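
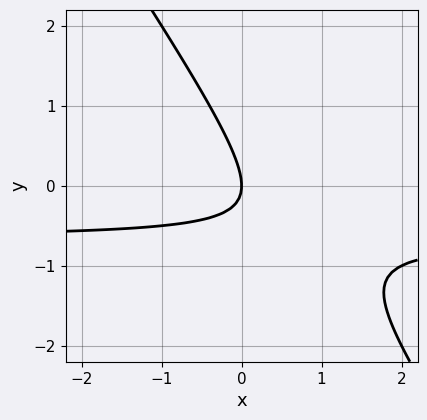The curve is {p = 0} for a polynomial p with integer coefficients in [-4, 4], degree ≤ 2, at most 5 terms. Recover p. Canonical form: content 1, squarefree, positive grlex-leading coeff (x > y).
Degree: the shape is more complex than any degree-1 curve, so deg p = 2.
Against the integer gridlines: one y-axis crossing is at y = 0; it crosses the x-axis at the gridline x = 0.
Putting this together gives p.

3*x*y + 2*y^2 + 2*x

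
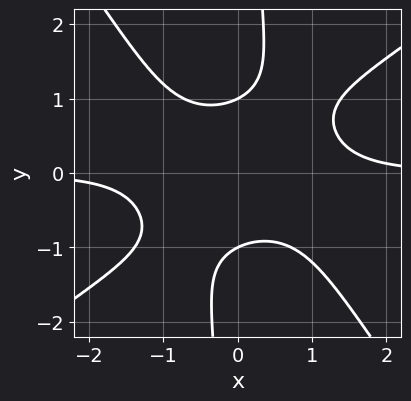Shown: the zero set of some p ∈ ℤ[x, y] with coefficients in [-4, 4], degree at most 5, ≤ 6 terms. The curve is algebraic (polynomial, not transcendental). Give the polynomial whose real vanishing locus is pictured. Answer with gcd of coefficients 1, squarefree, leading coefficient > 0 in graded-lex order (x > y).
1. Degree: no degree-3 curve has this shape, so deg p = 4.
2. Observable constraints: the y-axis gridline crossings are at y ∈ {-1, 1}; the curve avoids every integer x-axis point in the box.
3. Fitting integer coefficients to these (and the overall shape) gives p.

3*x^3*y - 2*x^2*y^2 - 3*x*y^3 + 3*y^2 - 3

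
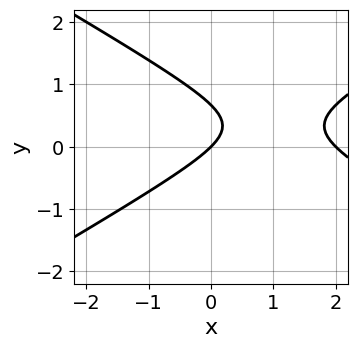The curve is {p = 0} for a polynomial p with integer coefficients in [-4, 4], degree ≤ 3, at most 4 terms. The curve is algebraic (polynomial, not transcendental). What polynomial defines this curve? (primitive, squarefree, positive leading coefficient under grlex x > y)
x^2 - 3*y^2 - 2*x + 2*y

1. deg p = 2. A generic line meets the curve in up to 2 points.
2. From the visible intercepts: it meets the y-axis at y = 0 (among the integer gridlines); the x-axis gridline crossings are at x ∈ {0, 2}.
3. Solving for integer coefficients yields p as stated.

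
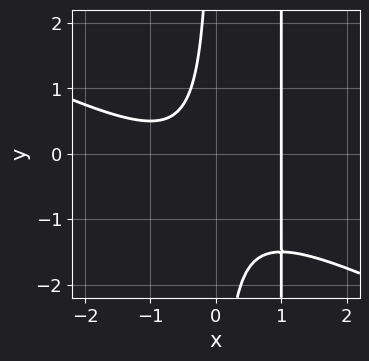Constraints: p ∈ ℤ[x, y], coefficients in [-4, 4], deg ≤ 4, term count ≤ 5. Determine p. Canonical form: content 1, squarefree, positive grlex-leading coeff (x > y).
First, the degree is 3 — a generic line meets the curve in up to 3 points.
Then, observable constraints: the curve avoids every integer y-axis point in the box; it crosses the x-axis at the gridline x = 1.
Finally, fitting integer coefficients to these (and the overall shape) gives p.

x^3 + 2*x^2*y - 2*x*y - 1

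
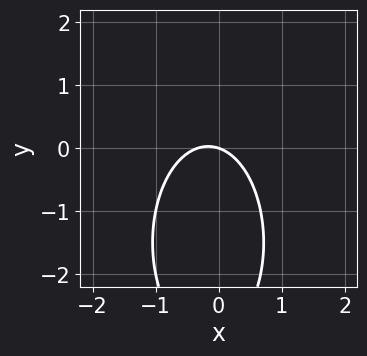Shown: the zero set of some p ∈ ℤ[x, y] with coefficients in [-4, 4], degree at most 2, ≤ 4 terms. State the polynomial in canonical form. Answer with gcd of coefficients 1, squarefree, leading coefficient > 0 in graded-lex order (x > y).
The degree is 2 — no degree-1 curve has this shape.
Reading off the gridlines: it meets the y-axis at y = 0 (among the integer gridlines); it crosses the x-axis at the gridline x = 0.
Solving for integer coefficients yields p as stated.

3*x^2 + y^2 + x + 3*y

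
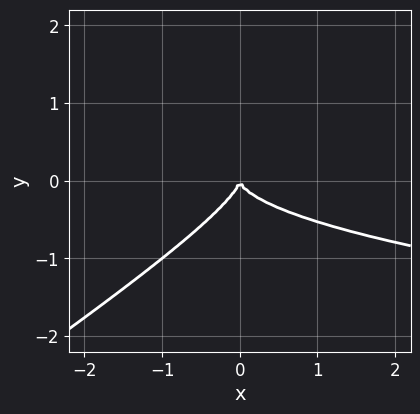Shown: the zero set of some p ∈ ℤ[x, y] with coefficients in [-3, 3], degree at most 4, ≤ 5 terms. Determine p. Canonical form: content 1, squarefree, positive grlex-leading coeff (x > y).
2*x*y^2 - 3*y^3 - x^2

(a) Degree: a generic line meets the curve in up to 3 points, so deg p = 3.
(b) Reading off the gridlines: it crosses the x-axis at the gridline x = 0; it crosses the y-axis at the gridline y = 0.
(c) The integer polynomial consistent with all of this is the stated p.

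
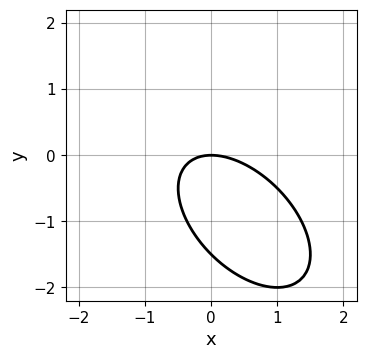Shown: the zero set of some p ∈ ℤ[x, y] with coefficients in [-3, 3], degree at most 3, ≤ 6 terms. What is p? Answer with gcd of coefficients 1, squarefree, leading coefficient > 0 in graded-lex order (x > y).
2*x^2 + 2*x*y + 2*y^2 + 3*y

The degree is 2 — a generic line meets the curve in up to 2 points.
Against the integer gridlines: one x-axis crossing is at x = 0; one y-axis crossing is at y = 0.
Assembling these constraints gives the stated polynomial.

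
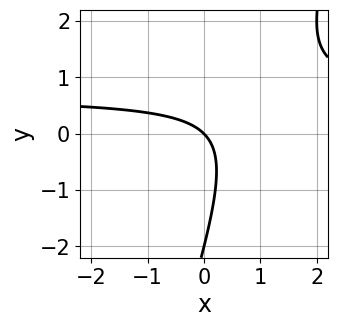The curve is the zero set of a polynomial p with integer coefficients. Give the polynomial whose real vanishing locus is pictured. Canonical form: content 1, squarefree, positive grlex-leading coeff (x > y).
3*x*y - y^2 - 2*x - 2*y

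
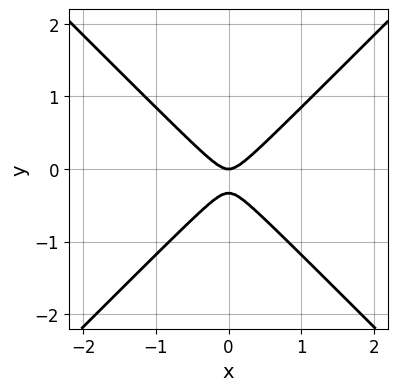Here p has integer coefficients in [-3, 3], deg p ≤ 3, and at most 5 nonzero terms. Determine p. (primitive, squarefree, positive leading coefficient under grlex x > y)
The degree is 2 — a generic line meets the curve in up to 2 points.
Symmetries: it's symmetric under x → −x, forcing even powers of x.
Checking where it meets the axes: one y-axis crossing is at y = 0; it crosses the x-axis at the gridline x = 0.
Fitting integer coefficients to these (and the overall shape) gives p.

3*x^2 - 3*y^2 - y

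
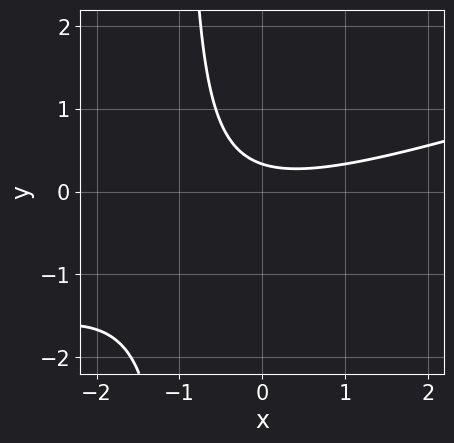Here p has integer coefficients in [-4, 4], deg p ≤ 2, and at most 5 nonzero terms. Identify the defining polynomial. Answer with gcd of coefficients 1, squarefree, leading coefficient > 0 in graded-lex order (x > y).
x^2 - 3*x*y - 3*y + 1

1. The degree is 2 — no degree-1 curve has this shape.
2. Against the integer gridlines: the curve avoids every integer x-axis point in the box.
3. These observations pin down the coefficients.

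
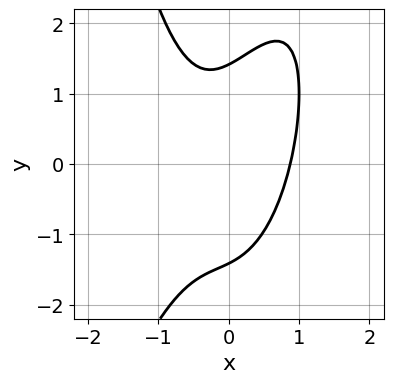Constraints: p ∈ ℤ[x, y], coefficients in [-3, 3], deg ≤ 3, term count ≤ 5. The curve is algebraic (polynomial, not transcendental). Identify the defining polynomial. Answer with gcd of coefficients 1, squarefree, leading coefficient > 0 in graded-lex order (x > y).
1. The degree is 3 — no degree-2 curve has this shape.
2. The integer polynomial consistent with all of this is the stated p.

3*x^3 - x^2*y - x*y + y^2 - 2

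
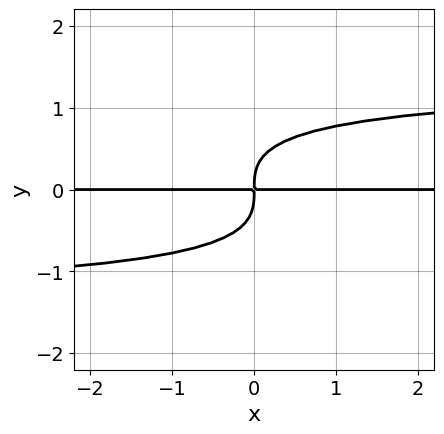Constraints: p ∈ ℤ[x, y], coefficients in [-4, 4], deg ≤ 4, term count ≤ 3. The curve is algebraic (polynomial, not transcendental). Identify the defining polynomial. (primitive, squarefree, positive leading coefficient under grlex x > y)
x*y^3 + 3*y^4 - 2*x*y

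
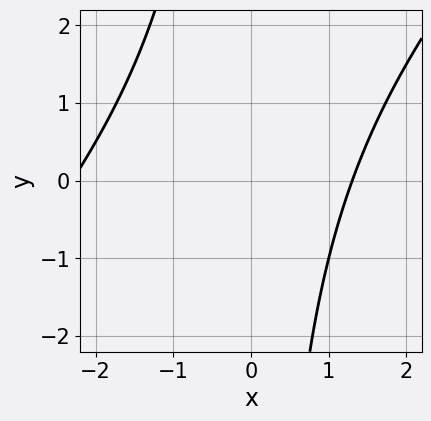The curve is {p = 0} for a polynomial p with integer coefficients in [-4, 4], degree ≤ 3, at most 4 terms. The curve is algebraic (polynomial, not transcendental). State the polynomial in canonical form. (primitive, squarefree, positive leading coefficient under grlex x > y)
x^2 - x*y + x - 3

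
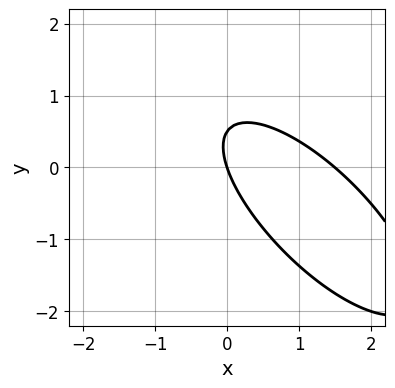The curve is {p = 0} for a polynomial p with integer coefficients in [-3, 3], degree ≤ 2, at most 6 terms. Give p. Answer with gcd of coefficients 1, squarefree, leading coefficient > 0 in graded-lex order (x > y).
2*x^2 + 3*x*y + 2*y^2 - 3*x - y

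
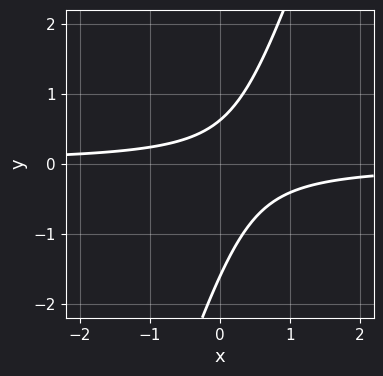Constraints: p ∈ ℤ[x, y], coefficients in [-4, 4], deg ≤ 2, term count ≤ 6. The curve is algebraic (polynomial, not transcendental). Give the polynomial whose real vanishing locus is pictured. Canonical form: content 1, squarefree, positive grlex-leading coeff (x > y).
deg p = 2. A generic line meets the curve in up to 2 points.
Observable constraints: the curve avoids every integer x-axis point in the box.
Solving for integer coefficients yields p as stated.

3*x*y - y^2 - y + 1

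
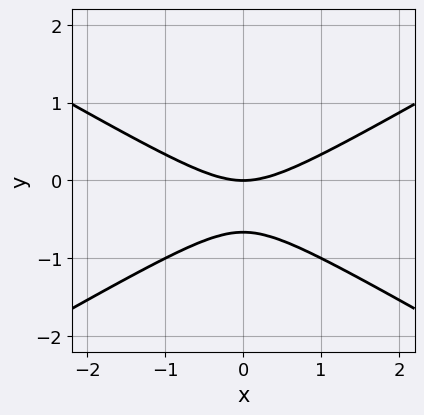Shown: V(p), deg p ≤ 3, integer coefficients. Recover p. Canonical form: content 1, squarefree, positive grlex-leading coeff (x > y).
First, degree: the shape is more complex than any degree-1 curve, so deg p = 2.
Then, symmetries: mirror symmetry x ↦ −x ⇒ only even powers of x.
Then, from the axis intercepts and sections: it meets the x-axis at x = 0 (among the integer gridlines); it crosses the y-axis at the gridline y = 0.
Finally, the integer polynomial consistent with all of this is the stated p.

x^2 - 3*y^2 - 2*y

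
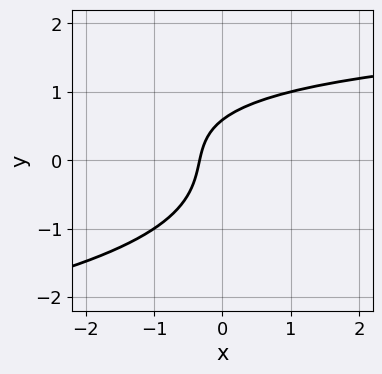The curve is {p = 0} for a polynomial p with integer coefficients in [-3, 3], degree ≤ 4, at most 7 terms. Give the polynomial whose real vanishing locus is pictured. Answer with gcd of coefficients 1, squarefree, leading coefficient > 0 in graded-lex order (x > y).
2*y^3 + x*y - 3*x + y - 1

(a) Degree: the shape is more complex than any degree-2 curve, so deg p = 3.
(b) Solving for integer coefficients yields p as stated.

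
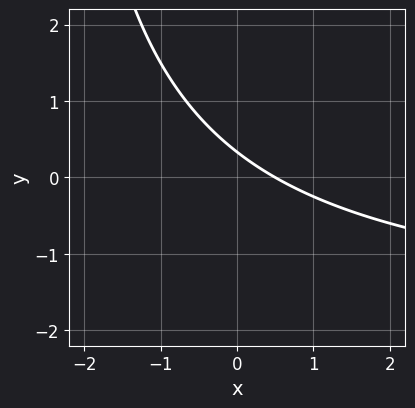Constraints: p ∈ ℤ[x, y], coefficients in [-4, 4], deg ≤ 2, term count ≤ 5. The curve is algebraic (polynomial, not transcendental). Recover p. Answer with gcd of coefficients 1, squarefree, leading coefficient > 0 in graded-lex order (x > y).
(a) deg p = 2.
(b) Solving for integer coefficients yields p as stated.

x*y + 2*x + 3*y - 1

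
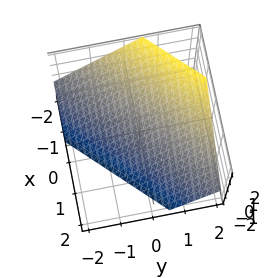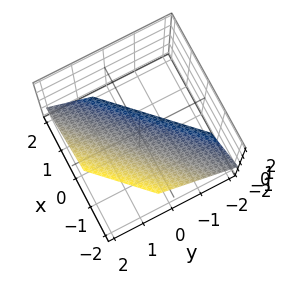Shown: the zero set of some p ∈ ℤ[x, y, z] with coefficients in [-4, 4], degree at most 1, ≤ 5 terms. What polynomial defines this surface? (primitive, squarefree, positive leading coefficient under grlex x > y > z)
3*x - 3*y + 3*z + 2

(a) deg p = 1. The surface is flat (a plane).
(b) Matching integer coefficients to the picture gives p.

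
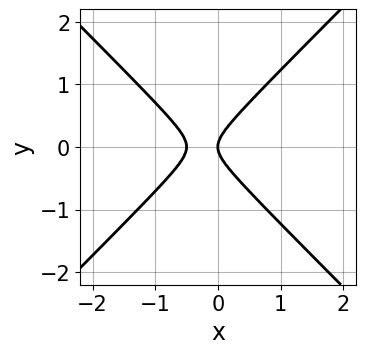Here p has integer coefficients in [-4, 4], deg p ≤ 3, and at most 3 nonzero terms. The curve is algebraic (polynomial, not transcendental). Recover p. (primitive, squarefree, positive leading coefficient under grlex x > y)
(a) deg p = 2. A generic line meets the curve in up to 2 points.
(b) Symmetries: mirror symmetry y ↦ −y ⇒ only even powers of y.
(c) Against the integer gridlines: it crosses the y-axis at the gridline y = 0; it meets the x-axis at x = 0 (among the integer gridlines).
(d) Matching integer coefficients to the picture gives p.

2*x^2 - 2*y^2 + x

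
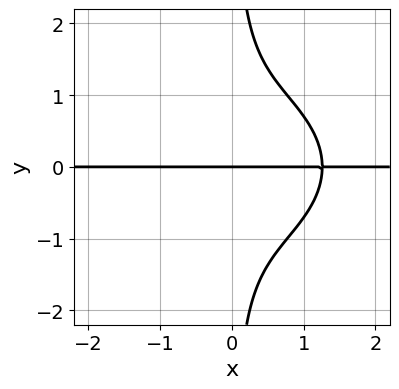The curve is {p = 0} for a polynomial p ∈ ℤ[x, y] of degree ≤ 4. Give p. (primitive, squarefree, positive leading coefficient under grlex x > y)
(a) deg p = 4.
(b) Checking where it meets the axes: every point of the x-axis in the box is on the curve; it crosses the y-axis at the gridline y = 0.
(c) Putting this together gives p.

x^3*y + 2*x*y^3 - 2*y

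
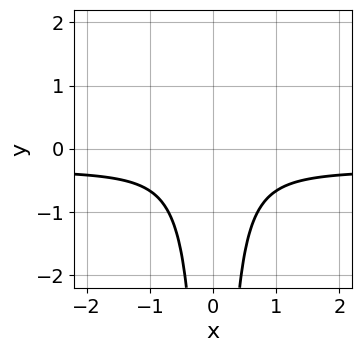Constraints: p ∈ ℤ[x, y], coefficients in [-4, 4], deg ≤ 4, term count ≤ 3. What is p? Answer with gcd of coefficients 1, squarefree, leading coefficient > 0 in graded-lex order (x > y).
First, the degree is 3 — the shape is more complex than any degree-2 curve.
Next, symmetries: it's symmetric under x → −x, forcing even powers of x.
Next, from the axis intercepts and sections: it misses every integer gridline on the y-axis; no x-intercept at any integer in the box.
Finally, together with the visible shape, these determine p as stated.

3*x^2*y + x^2 + 1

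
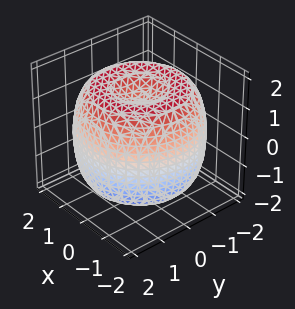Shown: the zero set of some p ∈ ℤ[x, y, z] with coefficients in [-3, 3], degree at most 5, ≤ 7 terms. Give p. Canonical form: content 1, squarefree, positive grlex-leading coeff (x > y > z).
First, deg p = 4. The shape is more complex than any degree-3 surface.
Then, symmetry: every cross-section ⟂ z is a circle, so x, y appear only via x² + y².
Then, reading off the gridlines: a circular section at z = -1 has radius between 1 and 2.
Finally, together with the visible shape, these determine p as stated.

x^4 + 2*x^2*y^2 + y^4 - 3*x^2 - 3*y^2 + 2*z^2 - 3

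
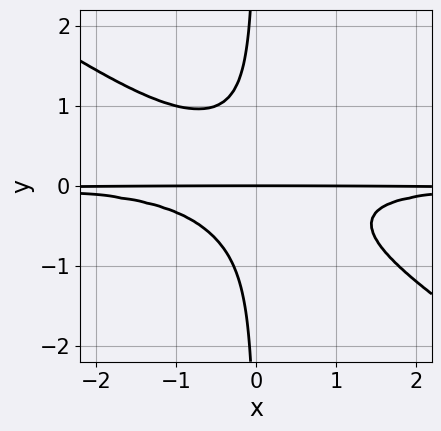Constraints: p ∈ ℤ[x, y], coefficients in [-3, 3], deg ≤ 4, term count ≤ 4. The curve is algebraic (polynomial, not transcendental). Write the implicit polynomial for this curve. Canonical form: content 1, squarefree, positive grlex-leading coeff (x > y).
1. deg p = 4. The shape is more complex than any degree-3 curve.
2. From the axis intercepts and sections: it meets the y-axis at y = 0 (among the integer gridlines); the visible x-axis segment lies entirely on the curve.
3. Matching integer coefficients to the picture gives p.

2*x^2*y^2 + 3*x*y^3 + y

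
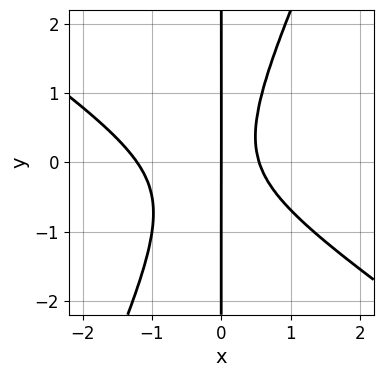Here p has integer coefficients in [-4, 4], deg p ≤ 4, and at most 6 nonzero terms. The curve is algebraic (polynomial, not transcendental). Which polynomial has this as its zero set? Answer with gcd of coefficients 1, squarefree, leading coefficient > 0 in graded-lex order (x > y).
First, degree: the shape is more complex than any degree-2 curve, so deg p = 3.
Next, reading off the gridlines: every point of the y-axis in the box is on the curve; it meets the x-axis at x = 0 (among the integer gridlines).
Finally, the integer polynomial consistent with all of this is the stated p.

3*x^3 + 3*x^2*y - 2*x*y^2 + 2*x^2 - 2*x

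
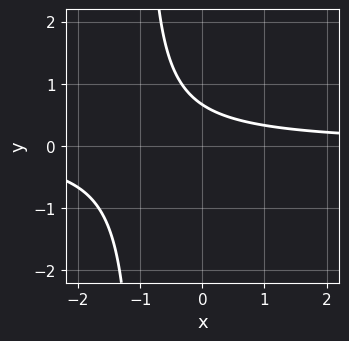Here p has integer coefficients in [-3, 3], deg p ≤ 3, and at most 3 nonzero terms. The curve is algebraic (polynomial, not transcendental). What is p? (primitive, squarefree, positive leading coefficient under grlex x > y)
Degree: no degree-1 curve has this shape, so deg p = 2.
From the axis intercepts and sections: the curve avoids every integer x-axis point in the box.
The integer polynomial consistent with all of this is the stated p.

3*x*y + 3*y - 2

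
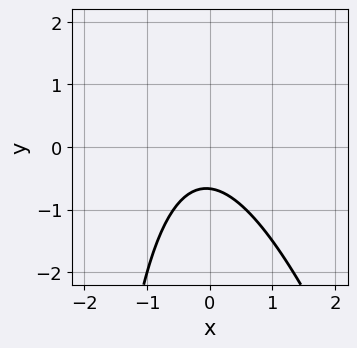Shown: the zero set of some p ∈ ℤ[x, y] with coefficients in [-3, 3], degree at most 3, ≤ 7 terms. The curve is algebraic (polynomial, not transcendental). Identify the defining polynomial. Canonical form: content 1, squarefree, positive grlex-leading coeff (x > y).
1. The degree is 2 — no degree-1 curve has this shape.
2. Observable constraints: the curve avoids every integer x-axis point in the box.
3. These observations pin down the coefficients.

3*x^2 + x*y + x + 3*y + 2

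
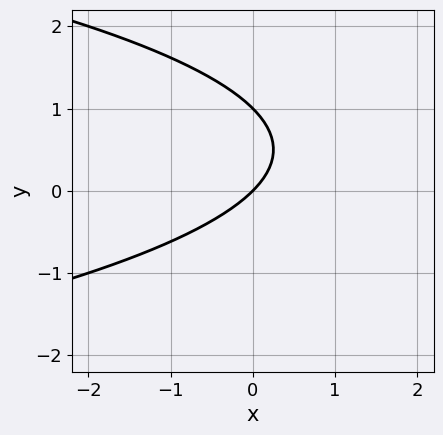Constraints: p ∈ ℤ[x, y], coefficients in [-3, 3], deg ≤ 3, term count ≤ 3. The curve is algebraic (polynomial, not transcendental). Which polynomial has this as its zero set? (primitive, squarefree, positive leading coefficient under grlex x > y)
deg p = 2.
Against the integer gridlines: among the integer gridlines, it crosses the y-axis at y ∈ {0, 1}; it crosses the x-axis at the gridline x = 0.
Together with the visible shape, these determine p as stated.

y^2 + x - y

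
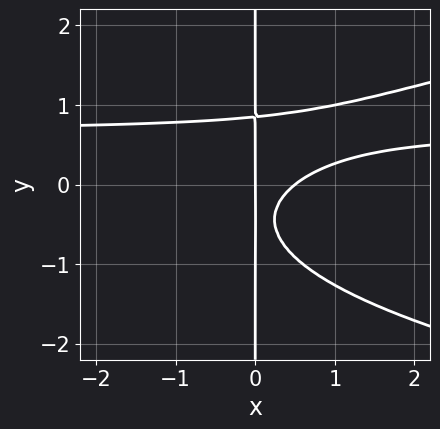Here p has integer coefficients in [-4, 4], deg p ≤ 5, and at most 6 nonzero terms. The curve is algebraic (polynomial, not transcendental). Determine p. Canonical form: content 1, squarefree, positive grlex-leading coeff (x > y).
3*x*y^3 - 3*x^2*y + 2*x^2 - x*y - x

First, the degree is 4 — the shape is more complex than any degree-3 curve.
Then, checking where it meets the axes: the visible y-axis segment lies entirely on the curve; it crosses the x-axis at the gridline x = 0.
Finally, solving for integer coefficients yields p as stated.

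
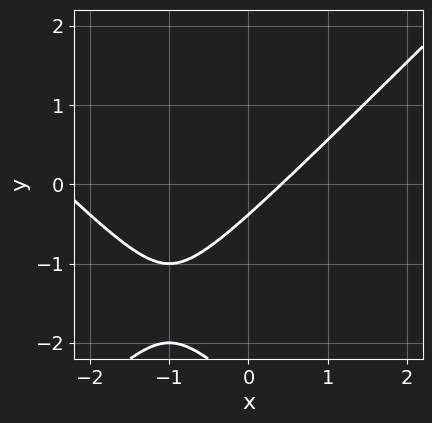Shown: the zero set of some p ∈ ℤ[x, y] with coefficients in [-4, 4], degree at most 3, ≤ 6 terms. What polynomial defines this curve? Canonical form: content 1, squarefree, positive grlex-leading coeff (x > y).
x^2 - y^2 + 2*x - 3*y - 1

1. deg p = 2.
2. The integer polynomial consistent with all of this is the stated p.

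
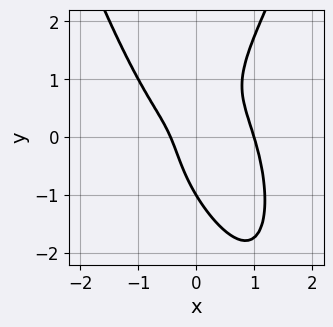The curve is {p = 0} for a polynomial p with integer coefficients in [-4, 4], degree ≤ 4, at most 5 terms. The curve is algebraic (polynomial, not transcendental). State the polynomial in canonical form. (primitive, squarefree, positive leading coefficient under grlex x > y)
First, the degree is 4 — no degree-3 curve has this shape.
Next, against the integer gridlines: it meets the x-axis at x = 1 (among the integer gridlines); it crosses the y-axis at the gridline y = -1.
Finally, together with the visible shape, these determine p as stated.

3*x^4 - y^3 + 3*x*y - 2*x - 1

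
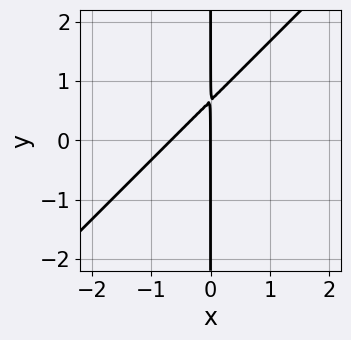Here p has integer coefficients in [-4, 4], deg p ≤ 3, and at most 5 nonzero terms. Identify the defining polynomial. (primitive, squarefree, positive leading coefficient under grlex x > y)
Degree: the shape is more complex than any degree-1 curve, so deg p = 2.
Reading off the gridlines: one x-axis crossing is at x = 0; every point of the y-axis in the box is on the curve.
Solving for integer coefficients yields p as stated.

3*x^2 - 3*x*y + 2*x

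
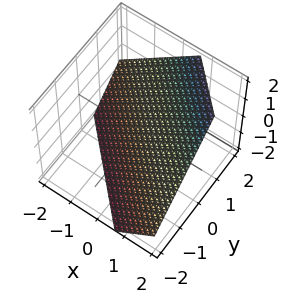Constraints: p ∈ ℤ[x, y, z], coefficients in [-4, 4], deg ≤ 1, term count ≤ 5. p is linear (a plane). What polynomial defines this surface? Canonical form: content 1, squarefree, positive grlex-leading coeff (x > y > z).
First, degree: every cross-section is a straight line — this is a plane, so deg p = 1.
Finally, putting this together gives p.

3*x + 3*y - 3*z - 2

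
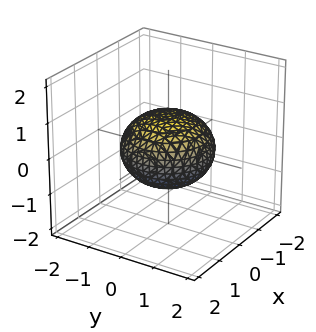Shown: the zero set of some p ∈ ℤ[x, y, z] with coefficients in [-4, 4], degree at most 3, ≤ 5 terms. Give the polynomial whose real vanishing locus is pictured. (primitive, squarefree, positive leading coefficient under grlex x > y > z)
1. Degree: bounded and convex; a quadric, so deg p = 2.
2. Symmetries: the z ↦ −z reflection is a symmetry, so z appears only in even powers; every cross-section ⟂ z is a circle, so x, y appear only via x² + y².
3. Against the integer gridlines: a circular section at z = 0 has radius between 1 and 2; among the integer gridlines, it crosses the z-axis at z ∈ {-1, 1}.
4. These observations pin down the coefficients.

2*x^2 + 2*y^2 + 3*z^2 - 3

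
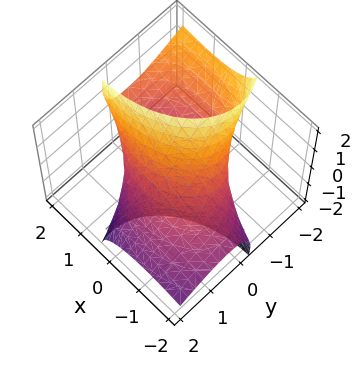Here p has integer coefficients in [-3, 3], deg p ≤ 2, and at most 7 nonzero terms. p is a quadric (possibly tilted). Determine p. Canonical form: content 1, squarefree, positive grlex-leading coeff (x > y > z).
1. Degree: the shape is more complex than any degree-1 surface, so deg p = 2.
2. Reading off the gridlines: the y-axis gridline crossings are at y ∈ {-1, 1}.
3. These observations pin down the coefficients.

x^2 - 2*x*z + 2*y^2 + 3*y*z + z^2 - 2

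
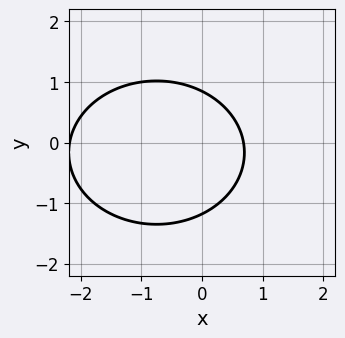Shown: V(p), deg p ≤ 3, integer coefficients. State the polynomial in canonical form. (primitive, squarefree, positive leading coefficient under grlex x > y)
2*x^2 + 3*y^2 + 3*x + y - 3

1. deg p = 2.
2. Putting this together gives p.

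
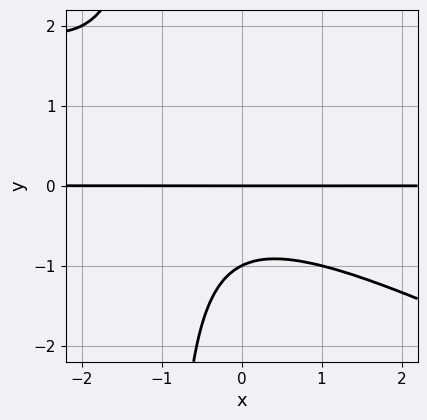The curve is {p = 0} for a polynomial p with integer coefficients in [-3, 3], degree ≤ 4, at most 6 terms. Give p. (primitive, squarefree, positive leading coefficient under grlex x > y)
x^2*y + 2*x*y^2 + x*y + 2*y^2 + 2*y

1. The degree is 3 — a generic line meets the curve in up to 3 points.
2. Against the integer gridlines: every point of the x-axis in the box is on the curve; among the integer gridlines, it crosses the y-axis at y ∈ {-1, 0}.
3. These observations pin down the coefficients.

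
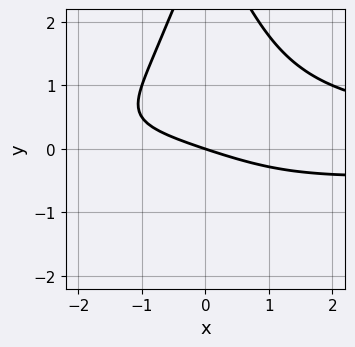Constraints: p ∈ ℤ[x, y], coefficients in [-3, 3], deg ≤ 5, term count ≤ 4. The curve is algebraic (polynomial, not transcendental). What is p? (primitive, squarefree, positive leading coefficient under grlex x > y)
(a) deg p = 4. A generic line meets the curve in up to 4 points.
(b) Observable constraints: one x-axis crossing is at x = 0; it meets the y-axis at y = 0 (among the integer gridlines).
(c) Together with the visible shape, these determine p as stated.

x^2*y^2 + y^2 - x - 3*y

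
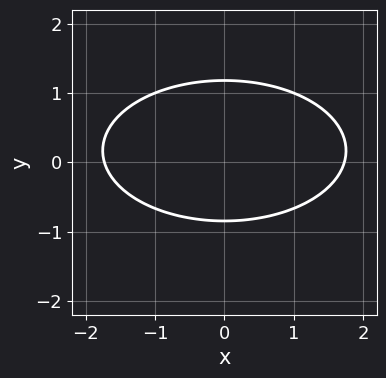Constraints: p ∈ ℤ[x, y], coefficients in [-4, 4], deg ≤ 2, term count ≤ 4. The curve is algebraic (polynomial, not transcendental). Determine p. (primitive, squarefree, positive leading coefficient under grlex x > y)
The degree is 2 — no degree-1 curve has this shape.
Symmetries: mirror symmetry x ↦ −x ⇒ only even powers of x.
Putting this together gives p.

x^2 + 3*y^2 - y - 3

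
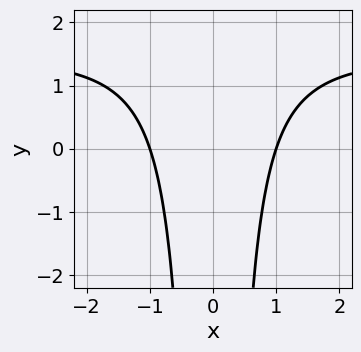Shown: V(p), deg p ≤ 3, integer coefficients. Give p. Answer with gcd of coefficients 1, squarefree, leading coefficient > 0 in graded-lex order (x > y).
(a) Degree: no degree-2 curve has this shape, so deg p = 3.
(b) Symmetries: it's symmetric under x → −x, forcing even powers of x.
(c) Reading off the gridlines: among the integer gridlines, it crosses the x-axis at x ∈ {-1, 1}; no y-intercept at any integer in the box.
(d) These observations pin down the coefficients.

2*x^2*y - 3*x^2 + 3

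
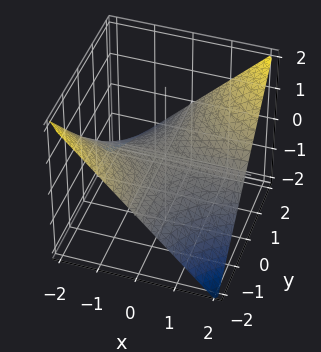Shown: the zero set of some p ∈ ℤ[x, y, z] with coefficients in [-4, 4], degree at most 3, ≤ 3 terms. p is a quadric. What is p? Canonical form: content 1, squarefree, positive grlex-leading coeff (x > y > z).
x*y - 2*z

1. deg p = 2. A saddle surface; a quadric.
2. Reading off the gridlines: it crosses the z-axis at the gridline z = 0; every point of the y-axis in the box is on the surface; the visible x-axis segment lies entirely on the surface.
3. Matching integer coefficients to the picture gives p.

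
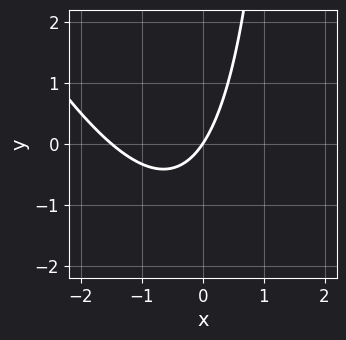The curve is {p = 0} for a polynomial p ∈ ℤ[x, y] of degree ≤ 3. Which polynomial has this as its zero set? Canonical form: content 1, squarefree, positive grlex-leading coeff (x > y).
(a) deg p = 2. A generic line meets the curve in up to 2 points.
(b) From the axis intercepts and sections: it crosses the x-axis at the gridline x = 0; one y-axis crossing is at y = 0.
(c) Putting this together gives p.

2*x^2 + x*y + 3*x - 2*y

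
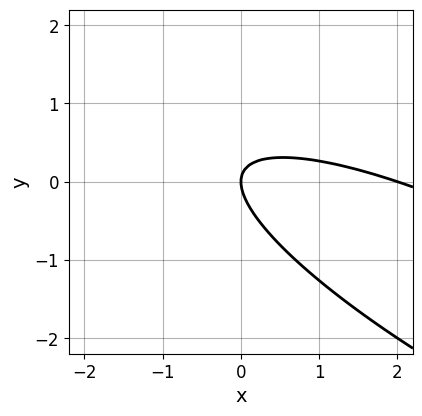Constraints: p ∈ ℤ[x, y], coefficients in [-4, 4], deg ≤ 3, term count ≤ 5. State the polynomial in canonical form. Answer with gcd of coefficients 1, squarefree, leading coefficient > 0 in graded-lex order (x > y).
First, the degree is 2 — no degree-1 curve has this shape.
Next, checking where it meets the axes: among the integer gridlines, it crosses the x-axis at x ∈ {0, 2}; it crosses the y-axis at the gridline y = 0.
Finally, together with the visible shape, these determine p as stated.

x^2 + 3*x*y + 3*y^2 - 2*x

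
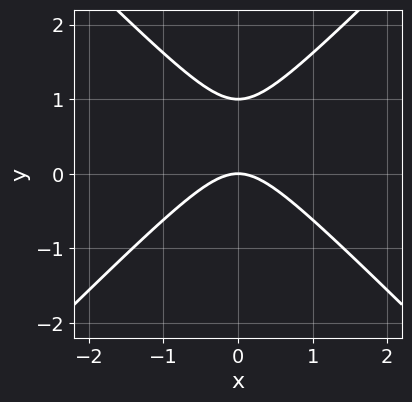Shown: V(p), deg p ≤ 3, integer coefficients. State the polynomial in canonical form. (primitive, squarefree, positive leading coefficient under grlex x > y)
x^2 - y^2 + y

First, deg p = 2. A generic line meets the curve in up to 2 points.
Then, symmetries: it's symmetric under x → −x, forcing even powers of x.
Then, observable constraints: among the integer gridlines, it crosses the y-axis at y ∈ {0, 1}; it meets the x-axis at x = 0 (among the integer gridlines).
Finally, these observations pin down the coefficients.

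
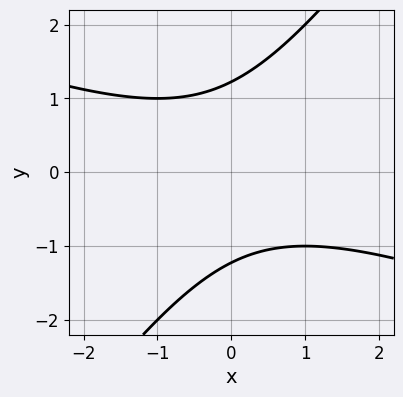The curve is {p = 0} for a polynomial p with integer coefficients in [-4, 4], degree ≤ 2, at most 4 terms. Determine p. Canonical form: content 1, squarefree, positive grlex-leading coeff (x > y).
x^2 + 2*x*y - 2*y^2 + 3

First, degree: no degree-1 curve has this shape, so deg p = 2.
Then, reading off the gridlines: the curve avoids every integer x-axis point in the box.
Finally, assembling these constraints gives the stated polynomial.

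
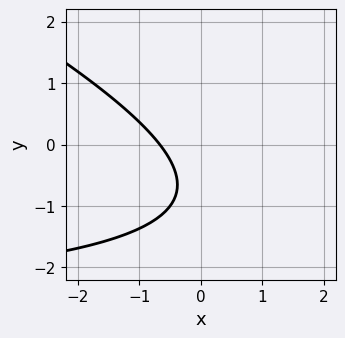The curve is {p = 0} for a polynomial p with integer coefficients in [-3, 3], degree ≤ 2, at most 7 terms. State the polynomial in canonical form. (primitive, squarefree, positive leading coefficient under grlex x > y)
x*y + 2*y^2 + 3*x + 3*y + 2

Degree: a generic line meets the curve in up to 2 points, so deg p = 2.
From the axis intercepts and sections: it misses every integer gridline on the y-axis.
Putting this together gives p.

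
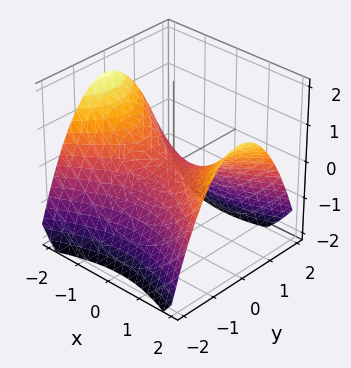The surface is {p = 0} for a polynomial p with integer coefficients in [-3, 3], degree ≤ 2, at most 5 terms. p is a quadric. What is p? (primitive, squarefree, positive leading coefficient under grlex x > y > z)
x^2 - 2*y^2 - 3*z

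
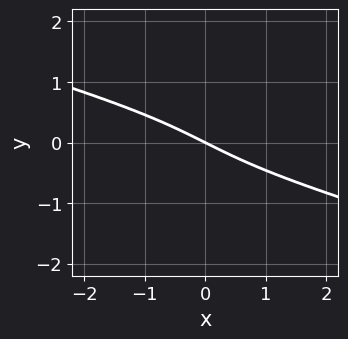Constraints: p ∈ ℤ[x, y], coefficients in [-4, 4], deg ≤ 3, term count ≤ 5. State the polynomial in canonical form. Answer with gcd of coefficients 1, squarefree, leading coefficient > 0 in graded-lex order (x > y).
x*y^2 + 3*y^3 + x + 2*y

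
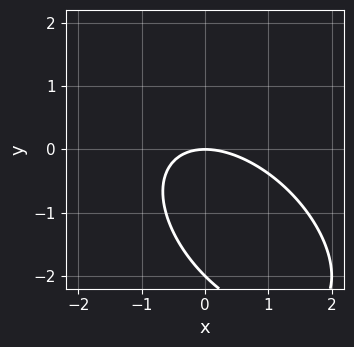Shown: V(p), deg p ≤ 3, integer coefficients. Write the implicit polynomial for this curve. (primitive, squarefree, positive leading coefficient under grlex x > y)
x^2 + x*y + y^2 + 2*y

First, the degree is 2 — no degree-1 curve has this shape.
Next, against the integer gridlines: one x-axis crossing is at x = 0; among the integer gridlines, it crosses the y-axis at y ∈ {-2, 0}.
Finally, these observations pin down the coefficients.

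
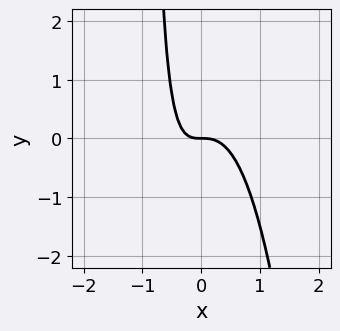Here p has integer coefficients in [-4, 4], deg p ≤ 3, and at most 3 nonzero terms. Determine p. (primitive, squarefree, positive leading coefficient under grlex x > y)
3*x^3 + x*y + y

deg p = 3.
From the visible intercepts: it meets the x-axis at x = 0 (among the integer gridlines); one y-axis crossing is at y = 0.
The integer polynomial consistent with all of this is the stated p.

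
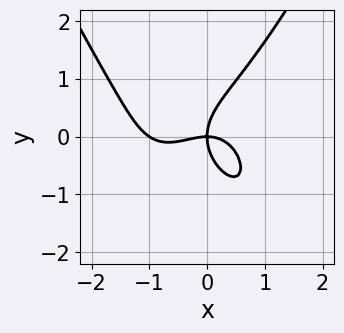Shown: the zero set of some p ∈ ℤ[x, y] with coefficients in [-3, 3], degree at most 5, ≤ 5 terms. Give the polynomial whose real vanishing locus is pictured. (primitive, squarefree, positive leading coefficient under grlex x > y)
2*x^4 + 2*x^3 - 2*y^3 + 3*x*y

(a) Degree: the shape is more complex than any degree-3 curve, so deg p = 4.
(b) Checking where it meets the axes: among the integer gridlines, it crosses the x-axis at x ∈ {-1, 0}; one y-axis crossing is at y = 0.
(c) Assembling these constraints gives the stated polynomial.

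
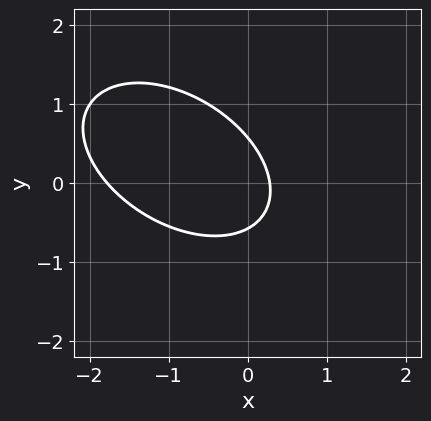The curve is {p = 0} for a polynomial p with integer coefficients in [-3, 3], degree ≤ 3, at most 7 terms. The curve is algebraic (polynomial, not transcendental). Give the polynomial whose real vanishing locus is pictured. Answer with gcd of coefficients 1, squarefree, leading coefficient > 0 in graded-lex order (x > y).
2*x^2 + 2*x*y + 3*y^2 + 3*x - 1

deg p = 2.
The integer polynomial consistent with all of this is the stated p.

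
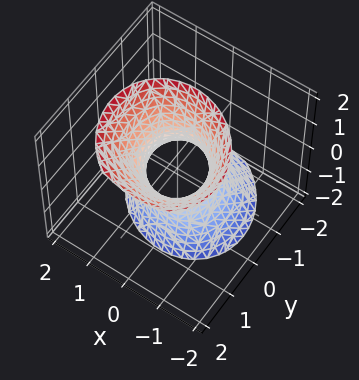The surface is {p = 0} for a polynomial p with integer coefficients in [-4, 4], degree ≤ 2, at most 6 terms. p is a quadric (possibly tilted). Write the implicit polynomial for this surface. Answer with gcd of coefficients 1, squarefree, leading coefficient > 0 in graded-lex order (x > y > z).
(a) deg p = 2. A generic line meets the surface in up to 2 points.
(b) From the axis intercepts and sections: the surface avoids every integer z-axis point in the box.
(c) These observations pin down the coefficients.

3*x^2 + x*y + 3*y^2 - 2*y*z - z^2 - 2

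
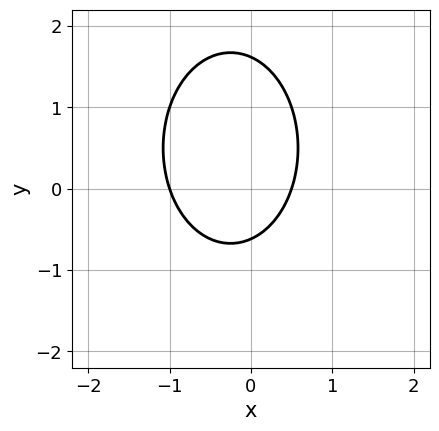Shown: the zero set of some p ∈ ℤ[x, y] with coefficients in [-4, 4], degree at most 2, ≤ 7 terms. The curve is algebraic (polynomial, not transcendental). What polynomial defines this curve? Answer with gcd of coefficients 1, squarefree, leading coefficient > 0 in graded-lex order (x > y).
2*x^2 + y^2 + x - y - 1

(a) The degree is 2 — a generic line meets the curve in up to 2 points.
(b) Against the integer gridlines: it meets the x-axis at x = -1 (among the integer gridlines).
(c) Matching integer coefficients to the picture gives p.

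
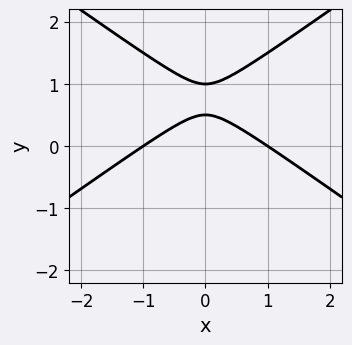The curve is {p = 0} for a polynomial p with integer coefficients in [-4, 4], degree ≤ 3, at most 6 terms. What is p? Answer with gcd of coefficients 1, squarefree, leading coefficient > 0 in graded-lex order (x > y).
First, degree: the shape is more complex than any degree-1 curve, so deg p = 2.
Next, symmetries: it's symmetric under x → −x, forcing even powers of x.
Next, from the visible intercepts: it meets the y-axis at y = 1 (among the integer gridlines); among the integer gridlines, it crosses the x-axis at x ∈ {-1, 1}.
Finally, assembling these constraints gives the stated polynomial.

x^2 - 2*y^2 + 3*y - 1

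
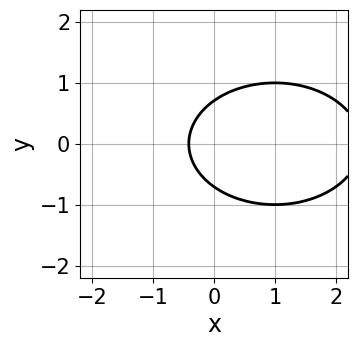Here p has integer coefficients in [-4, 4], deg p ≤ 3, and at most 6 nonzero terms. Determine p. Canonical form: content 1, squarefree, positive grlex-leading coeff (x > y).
x^2 + 2*y^2 - 2*x - 1

1. Degree: no degree-1 curve has this shape, so deg p = 2.
2. Symmetries: mirror symmetry y ↦ −y ⇒ only even powers of y.
3. Putting this together gives p.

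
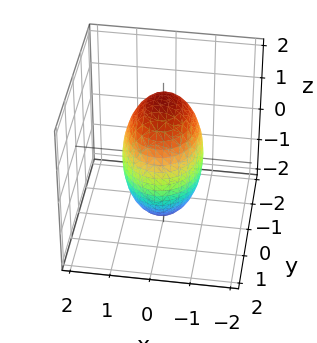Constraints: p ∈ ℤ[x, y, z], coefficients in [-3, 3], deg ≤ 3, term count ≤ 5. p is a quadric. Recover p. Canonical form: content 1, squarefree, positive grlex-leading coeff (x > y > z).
3*x^2 + 2*y^2 + z^2 - 3

1. Degree: bounded and convex; a quadric, so deg p = 2.
2. Symmetries: the y ↦ −y reflection is a symmetry, so y appears only in even powers; the z ↦ −z reflection is a symmetry, so z appears only in even powers; the x ↦ −x reflection is a symmetry, so x appears only in even powers.
3. Against the integer gridlines: the x-axis gridline crossings are at x ∈ {-1, 1}.
4. Together with the visible shape, these determine p as stated.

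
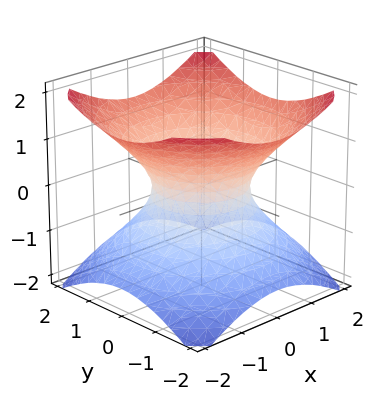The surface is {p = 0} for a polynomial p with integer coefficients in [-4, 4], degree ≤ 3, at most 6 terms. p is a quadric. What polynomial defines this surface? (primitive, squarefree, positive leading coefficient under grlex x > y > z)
2*x^2 + 2*y^2 - 3*z^2 - 2

deg p = 2. One connected sheet with a waist; a quadric.
Symmetry: the z-axis is an axis of rotation, so x and y enter only as x² + y²; mirror symmetry z ↦ −z ⇒ only even powers of z.
Reading off the gridlines: a circular section at z = 0 has radius exactly 1; no z-intercept at any integer in the box; the x-axis gridline crossings are at x ∈ {-1, 1}.
Fitting integer coefficients to these (and the overall shape) gives p. Check: (0, 1, 0) on the y-axis lies on the surface, and p(0, 1, 0) = 0. ✓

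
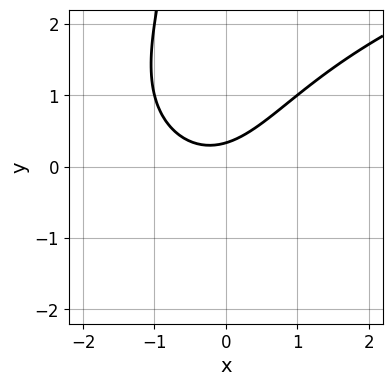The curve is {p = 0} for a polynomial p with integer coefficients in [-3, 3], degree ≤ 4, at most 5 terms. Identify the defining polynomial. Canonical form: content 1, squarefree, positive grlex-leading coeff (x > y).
(a) Degree: the shape is more complex than any degree-2 curve, so deg p = 3.
(b) From the axis intercepts and sections: no x-intercept at any integer in the box.
(c) Assembling these constraints gives the stated polynomial.

x*y^2 - 2*x^2 - x + 3*y - 1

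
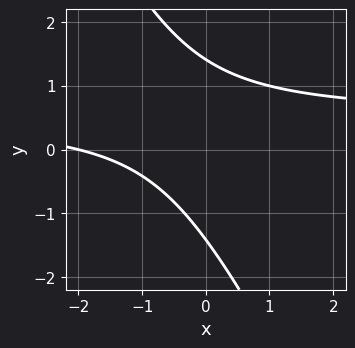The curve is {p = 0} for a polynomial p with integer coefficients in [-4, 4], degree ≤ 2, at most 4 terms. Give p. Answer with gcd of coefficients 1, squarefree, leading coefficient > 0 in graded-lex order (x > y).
1. The degree is 2 — no degree-1 curve has this shape.
2. Observable constraints: it meets the x-axis at x = -2 (among the integer gridlines).
3. Assembling these constraints gives the stated polynomial.

2*x*y + y^2 - x - 2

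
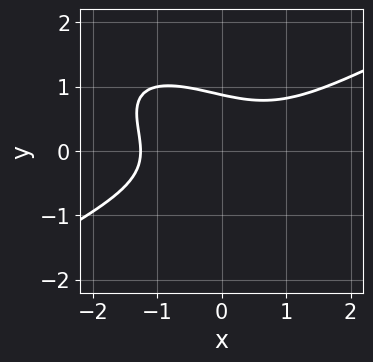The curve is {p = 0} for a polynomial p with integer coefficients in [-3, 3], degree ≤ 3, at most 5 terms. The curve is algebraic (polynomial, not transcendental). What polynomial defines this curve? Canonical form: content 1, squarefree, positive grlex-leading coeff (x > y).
x^3 - 2*x*y^2 - 3*y^3 + 2

First, the degree is 3 — no degree-2 curve has this shape.
Finally, putting this together gives p.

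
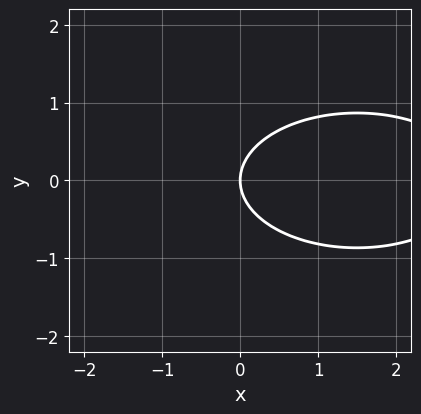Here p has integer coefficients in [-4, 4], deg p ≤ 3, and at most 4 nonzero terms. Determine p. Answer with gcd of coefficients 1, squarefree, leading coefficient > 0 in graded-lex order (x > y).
The degree is 2 — no degree-1 curve has this shape.
Symmetries: it's symmetric under y → −y, forcing even powers of y.
Reading off the gridlines: it meets the x-axis at x = 0 (among the integer gridlines); it meets the y-axis at y = 0 (among the integer gridlines).
Together with the visible shape, these determine p as stated.

x^2 + 3*y^2 - 3*x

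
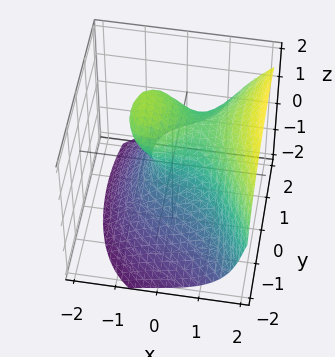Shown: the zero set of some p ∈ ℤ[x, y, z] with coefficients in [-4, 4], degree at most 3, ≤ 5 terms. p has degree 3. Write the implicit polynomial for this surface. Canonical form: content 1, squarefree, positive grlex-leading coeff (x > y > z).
2*x^3 - 2*z^3 - 3*x*z - 2*y^2 + 3*y

First, the degree is 3 — the shape is more complex than any degree-2 surface.
Then, from the visible intercepts: it crosses the x-axis at the gridline x = 0; one y-axis crossing is at y = 0.
Finally, the integer polynomial consistent with all of this is the stated p.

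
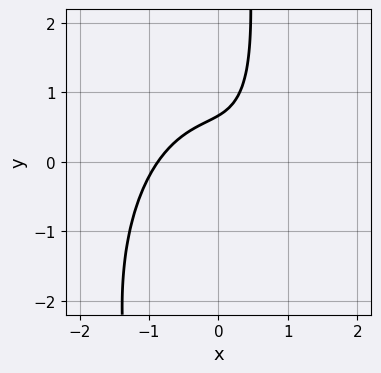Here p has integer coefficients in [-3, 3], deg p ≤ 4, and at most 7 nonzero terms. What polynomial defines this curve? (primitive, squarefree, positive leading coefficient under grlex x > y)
Degree: a generic line meets the curve in up to 3 points, so deg p = 3.
The integer polynomial consistent with all of this is the stated p.

3*x^3 + x*y^2 + 2*x*y - 3*y + 2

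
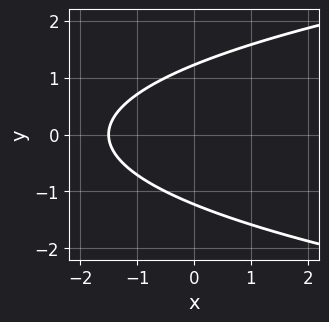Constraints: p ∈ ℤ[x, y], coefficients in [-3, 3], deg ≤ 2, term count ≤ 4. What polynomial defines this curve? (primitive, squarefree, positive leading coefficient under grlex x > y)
First, degree: the shape is more complex than any degree-1 curve, so deg p = 2.
Then, symmetries: mirror symmetry y ↦ −y ⇒ only even powers of y.
Finally, assembling these constraints gives the stated polynomial.

2*y^2 - 2*x - 3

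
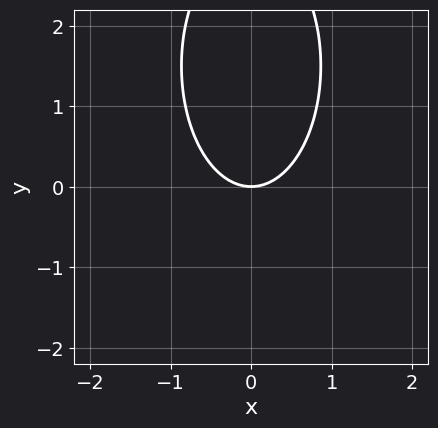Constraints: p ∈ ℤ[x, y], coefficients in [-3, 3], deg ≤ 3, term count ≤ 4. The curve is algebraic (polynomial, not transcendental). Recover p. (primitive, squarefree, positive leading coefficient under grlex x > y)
3*x^2 + y^2 - 3*y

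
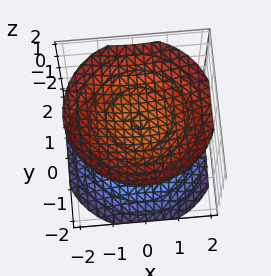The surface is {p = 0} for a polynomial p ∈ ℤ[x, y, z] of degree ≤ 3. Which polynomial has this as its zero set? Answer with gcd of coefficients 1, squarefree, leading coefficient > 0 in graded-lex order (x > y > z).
(a) There are 2 components. Treating them together as one polynomial.
(b) Degree: two separate bowl-shaped sheets opening away from each other; a quadric, so deg p = 2.
(c) Symmetries: it's symmetric under z → −z, forcing even powers of z; the z-axis is an axis of rotation, so x and y enter only as x² + y².
(d) Against the integer gridlines: the surface avoids every integer x-axis point in the box; among the integer gridlines, it crosses the z-axis at z ∈ {-1, 1}.
(e) Matching integer coefficients to the picture gives p.

2*x^2 + 2*y^2 - 3*z^2 + 3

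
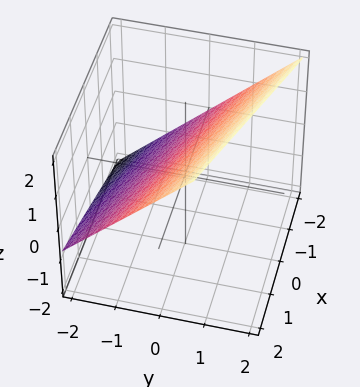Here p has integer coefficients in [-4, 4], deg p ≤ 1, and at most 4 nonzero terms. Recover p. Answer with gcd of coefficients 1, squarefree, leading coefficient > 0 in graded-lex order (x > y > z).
x + 3*y - 3*z + 2

Degree: every cross-section is a straight line — this is a plane, so deg p = 1.
From the visible intercepts: it crosses the x-axis at the gridline x = -2.
Fitting integer coefficients to these (and the overall shape) gives p.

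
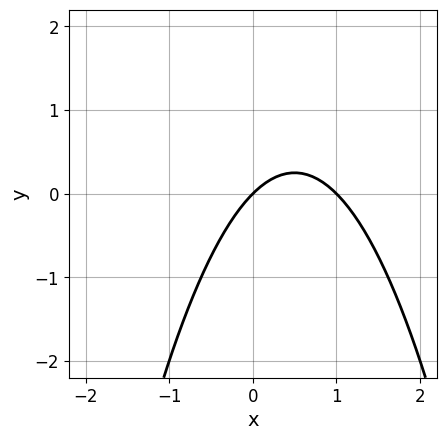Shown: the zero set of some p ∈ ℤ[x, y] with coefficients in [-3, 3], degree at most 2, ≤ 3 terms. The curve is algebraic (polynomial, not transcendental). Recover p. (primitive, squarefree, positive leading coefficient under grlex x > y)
Degree: the shape is more complex than any degree-1 curve, so deg p = 2.
From the axis intercepts and sections: among the integer gridlines, it crosses the x-axis at x ∈ {0, 1}; it crosses the y-axis at the gridline y = 0.
Putting this together gives p.

x^2 - x + y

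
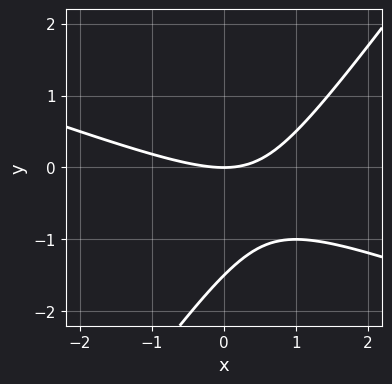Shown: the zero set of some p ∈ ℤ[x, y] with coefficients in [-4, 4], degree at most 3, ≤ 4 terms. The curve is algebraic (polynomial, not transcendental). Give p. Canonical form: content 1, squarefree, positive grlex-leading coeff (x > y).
x^2 + 2*x*y - 2*y^2 - 3*y

1. deg p = 2. No degree-1 curve has this shape.
2. From the axis intercepts and sections: it meets the y-axis at y = 0 (among the integer gridlines); it meets the x-axis at x = 0 (among the integer gridlines).
3. Solving for integer coefficients yields p as stated.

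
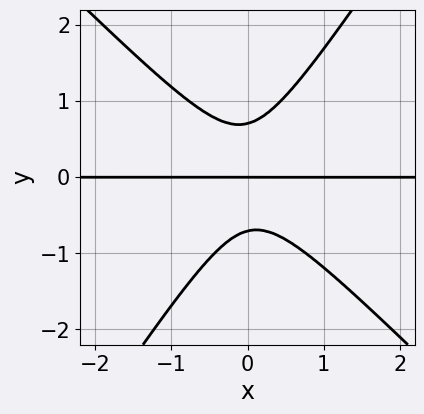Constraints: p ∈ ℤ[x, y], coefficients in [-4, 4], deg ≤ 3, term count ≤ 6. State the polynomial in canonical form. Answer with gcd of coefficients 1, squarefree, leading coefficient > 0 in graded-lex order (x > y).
First, the degree is 3 — no degree-2 curve has this shape.
Next, observable constraints: every point of the x-axis in the box is on the curve; one y-axis crossing is at y = 0.
Finally, the integer polynomial consistent with all of this is the stated p.

3*x^2*y + x*y^2 - 2*y^3 + y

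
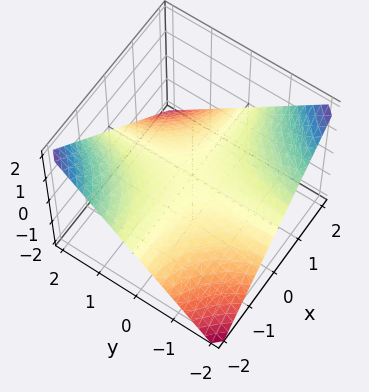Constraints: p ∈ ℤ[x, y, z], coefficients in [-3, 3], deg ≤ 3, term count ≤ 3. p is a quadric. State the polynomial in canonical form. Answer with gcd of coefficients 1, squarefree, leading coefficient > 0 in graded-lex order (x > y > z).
Degree: a hyperbolic paraboloid; a quadric, so deg p = 2.
Reading off the gridlines: it crosses the z-axis at the gridline z = 0; every point of the x-axis in the box is on the surface.
Together with the visible shape, these determine p as stated. Check: (0, 1, 0) on the y-axis lies on the surface, and p(0, 1, 0) = 0. ✓

x*y + 2*z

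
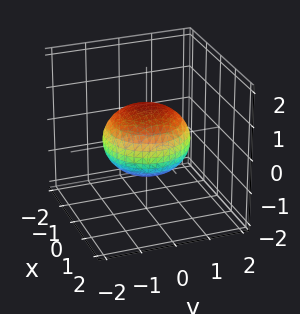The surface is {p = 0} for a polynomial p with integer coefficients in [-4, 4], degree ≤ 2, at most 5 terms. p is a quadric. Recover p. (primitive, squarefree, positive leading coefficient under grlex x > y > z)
2*x^2 + 2*y^2 + 3*z^2 - 3

First, the degree is 2 — bounded and convex; a quadric.
Next, symmetries: mirror symmetry z ↦ −z ⇒ only even powers of z; the surface is invariant under rotation about z: p = q(x² + y², z).
Then, reading off the gridlines: a circular section at z = 0 has radius between 1 and 2; among the integer gridlines, it crosses the z-axis at z ∈ {-1, 1}.
Finally, solving for integer coefficients yields p as stated.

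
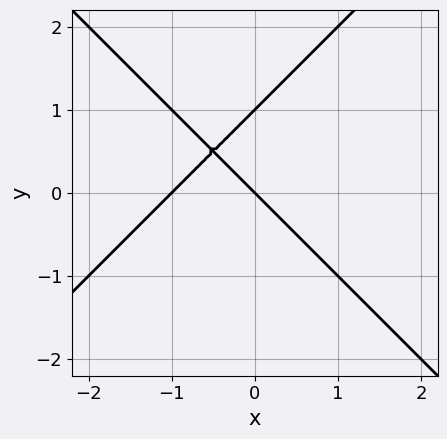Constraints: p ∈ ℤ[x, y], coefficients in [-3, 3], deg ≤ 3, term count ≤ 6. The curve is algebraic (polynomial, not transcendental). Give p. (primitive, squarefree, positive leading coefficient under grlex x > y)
x^2 - y^2 + x + y

The degree is 2 — the shape is more complex than any degree-1 curve.
Reading off the gridlines: the y-axis gridline crossings are at y ∈ {0, 1}; among the integer gridlines, it crosses the x-axis at x ∈ {-1, 0}.
Assembling these constraints gives the stated polynomial.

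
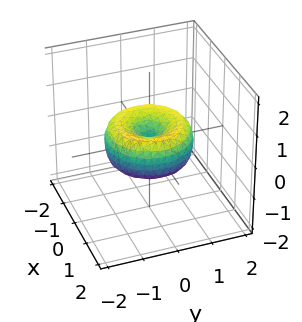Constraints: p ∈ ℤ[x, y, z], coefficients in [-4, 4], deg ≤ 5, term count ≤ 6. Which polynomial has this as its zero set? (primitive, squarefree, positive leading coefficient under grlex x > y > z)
(a) Degree: a generic line meets the surface in up to 4 points, so deg p = 4.
(b) Symmetry: the z-axis is an axis of rotation, so x and y enter only as x² + y².
(c) From the axis intercepts and sections: it crosses the x-axis at the gridline x = 0; one y-axis crossing is at y = 0.
(d) Matching integer coefficients to the picture gives p.

2*x^4 + 4*x^2*y^2 + 2*y^4 - 3*x^2 - 3*y^2 + 3*z^2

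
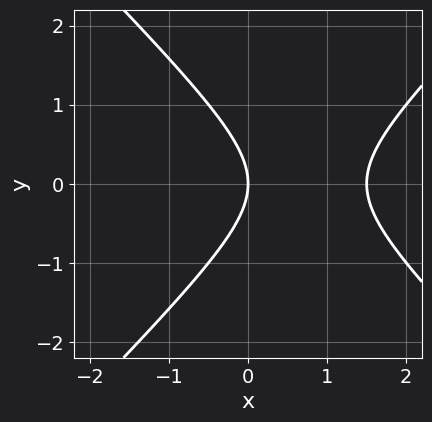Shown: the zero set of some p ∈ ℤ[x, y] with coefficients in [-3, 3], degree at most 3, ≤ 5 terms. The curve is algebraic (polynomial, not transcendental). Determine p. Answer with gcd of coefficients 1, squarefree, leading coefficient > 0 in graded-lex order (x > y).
First, deg p = 2. A generic line meets the curve in up to 2 points.
Then, symmetries: it's symmetric under y → −y, forcing even powers of y.
Next, from the visible intercepts: it meets the y-axis at y = 0 (among the integer gridlines); it meets the x-axis at x = 0 (among the integer gridlines).
Finally, these observations pin down the coefficients.

2*x^2 - 2*y^2 - 3*x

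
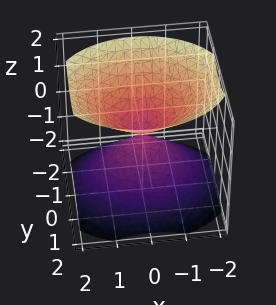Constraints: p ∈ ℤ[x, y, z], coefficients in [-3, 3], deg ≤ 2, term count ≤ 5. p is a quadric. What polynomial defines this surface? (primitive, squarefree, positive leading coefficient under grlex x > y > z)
2*x^2 + 3*y^2 - 3*z^2

(a) I count 2 distinct pieces.
(b) Degree: a double cone through the origin; a quadric, so deg p = 2.
(c) Symmetries: it's symmetric under z → −z, forcing even powers of z; mirror symmetry x ↦ −x ⇒ only even powers of x; it's symmetric under y → −y, forcing even powers of y.
(d) Checking where it meets the axes: it meets the x-axis at x = 0 (among the integer gridlines); it meets the z-axis at z = 0 (among the integer gridlines).
(e) Fitting integer coefficients to these (and the overall shape) gives p.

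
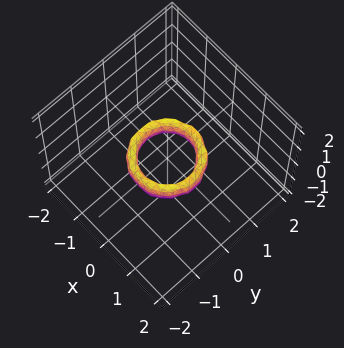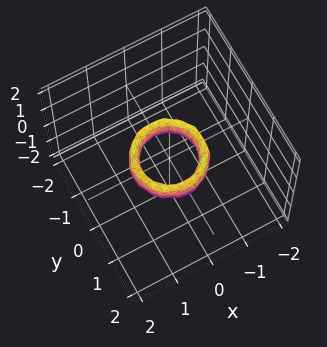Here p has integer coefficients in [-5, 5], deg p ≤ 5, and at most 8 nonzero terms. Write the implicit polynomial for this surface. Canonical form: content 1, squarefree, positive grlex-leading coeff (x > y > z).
First, degree: a generic line meets the surface in up to 4 points, so deg p = 4.
Next, by symmetry, the z-axis is an axis of rotation, so x and y enter only as x² + y².
Next, from the axis intercepts and sections: the surface avoids every integer z-axis point in the box; a circular section at z = 0 has radius between 0 and 1; the y-axis gridline crossings are at y ∈ {-1, 1}; the x-axis gridline crossings are at x ∈ {-1, 1}.
Finally, matching integer coefficients to the picture gives p.

2*x^4 + 4*x^2*y^2 + 2*y^4 - 3*x^2 - 3*y^2 + z^2 + 1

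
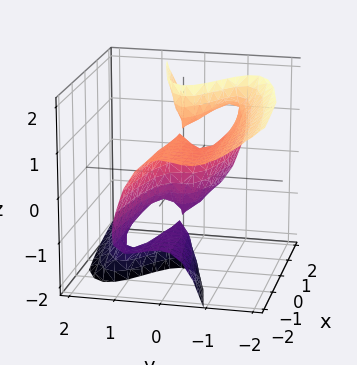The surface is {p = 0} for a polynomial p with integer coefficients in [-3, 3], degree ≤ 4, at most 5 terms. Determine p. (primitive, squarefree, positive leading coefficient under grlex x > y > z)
x*z^2 - 3*y^3 - 3*y^2*z - x

(a) Degree: a generic line meets the surface in up to 3 points, so deg p = 3.
(b) Observable constraints: the visible z-axis segment lies entirely on the surface; it meets the y-axis at y = 0 (among the integer gridlines); one x-axis crossing is at x = 0.
(c) Together with the visible shape, these determine p as stated.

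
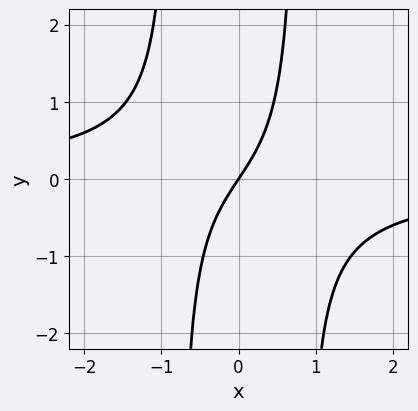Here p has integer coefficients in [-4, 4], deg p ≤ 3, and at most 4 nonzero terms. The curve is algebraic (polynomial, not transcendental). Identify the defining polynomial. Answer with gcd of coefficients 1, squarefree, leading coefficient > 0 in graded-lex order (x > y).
1. Degree: the shape is more complex than any degree-2 curve, so deg p = 3.
2. Observable constraints: one y-axis crossing is at y = 0; one x-axis crossing is at x = 0.
3. These observations pin down the coefficients.

3*x^2*y + 3*x - 2*y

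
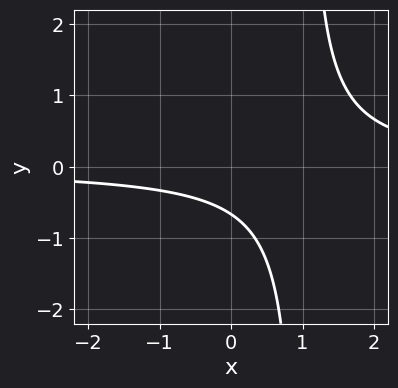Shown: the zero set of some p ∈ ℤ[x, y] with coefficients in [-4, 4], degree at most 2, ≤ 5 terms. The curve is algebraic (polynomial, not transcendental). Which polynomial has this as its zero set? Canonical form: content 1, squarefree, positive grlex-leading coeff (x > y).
3*x*y - 3*y - 2

Degree: no degree-1 curve has this shape, so deg p = 2.
From the axis intercepts and sections: no x-intercept at any integer in the box.
Fitting integer coefficients to these (and the overall shape) gives p.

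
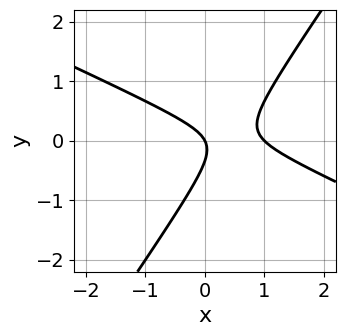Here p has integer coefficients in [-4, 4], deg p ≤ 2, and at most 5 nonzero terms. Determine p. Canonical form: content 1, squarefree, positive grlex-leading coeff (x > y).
(a) deg p = 2. No degree-1 curve has this shape.
(b) Observable constraints: it meets the y-axis at y = 0 (among the integer gridlines); the x-axis gridline crossings are at x ∈ {0, 1}.
(c) Putting this together gives p.

2*x^2 + 3*x*y - 3*y^2 - 2*x - y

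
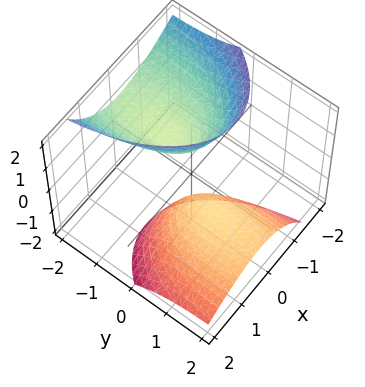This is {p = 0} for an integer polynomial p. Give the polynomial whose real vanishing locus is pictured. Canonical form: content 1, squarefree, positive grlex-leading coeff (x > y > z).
(a) I count 2 distinct pieces.
(b) The degree is 2 — a generic line meets the surface in up to 2 points.
(c) Reading off the gridlines: no x-intercept at any integer in the box; the z-axis gridline crossings are at z ∈ {-1, 1}.
(d) Together with the visible shape, these determine p as stated.

3*x^2 + 2*x*z + y^2 + 3*y*z - z^2 + 1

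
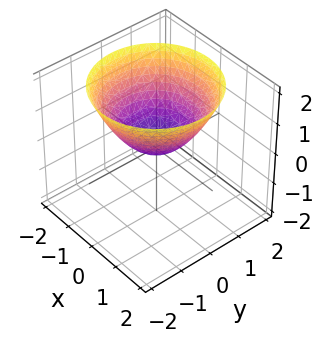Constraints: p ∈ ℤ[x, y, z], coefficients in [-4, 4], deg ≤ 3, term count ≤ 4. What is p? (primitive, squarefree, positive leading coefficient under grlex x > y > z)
2*x^2 + 2*y^2 - 3*z

First, deg p = 2. A single bowl opening along one axis; a quadric.
Then, symmetries: rotational symmetry about the z-axis ⇒ p depends on x, y only through x² + y².
Next, observable constraints: it meets the y-axis at y = 0 (among the integer gridlines); one x-axis crossing is at x = 0.
Finally, solving for integer coefficients yields p as stated.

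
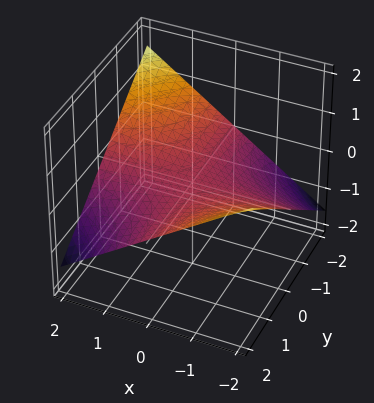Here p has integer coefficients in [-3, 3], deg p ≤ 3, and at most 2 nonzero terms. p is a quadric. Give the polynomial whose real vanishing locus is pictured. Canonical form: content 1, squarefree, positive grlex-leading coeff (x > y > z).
1. The degree is 2 — a hyperbolic paraboloid; a quadric.
2. Against the integer gridlines: every point of the x-axis in the box is on the surface; every point of the y-axis in the box is on the surface; one z-axis crossing is at z = 0.
3. Together with the visible shape, these determine p as stated.

x*y + 3*z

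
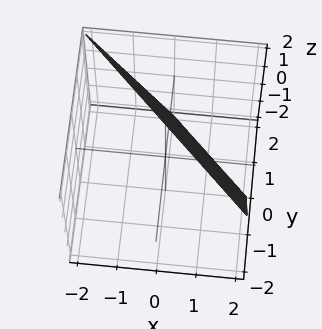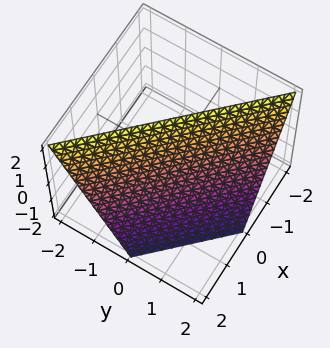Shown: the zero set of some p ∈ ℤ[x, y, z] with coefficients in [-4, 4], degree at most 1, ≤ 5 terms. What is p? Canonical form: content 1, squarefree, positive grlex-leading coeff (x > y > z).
First, the degree is 1 — the surface is flat (a plane).
Then, from the visible intercepts: one z-axis crossing is at z = 2; one x-axis crossing is at x = 1; it crosses the y-axis at the gridline y = 1.
Finally, these observations pin down the coefficients.

2*x + 2*y + z - 2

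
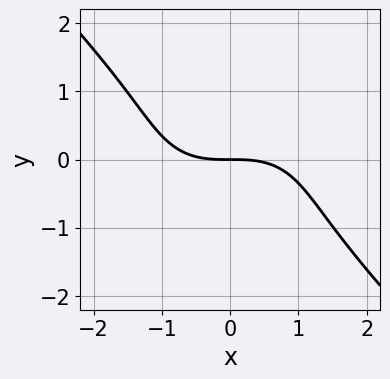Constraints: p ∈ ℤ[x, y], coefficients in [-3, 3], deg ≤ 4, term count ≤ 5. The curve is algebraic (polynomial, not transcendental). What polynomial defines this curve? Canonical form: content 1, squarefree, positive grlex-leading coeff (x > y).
deg p = 3.
Against the integer gridlines: it crosses the x-axis at the gridline x = 0; it meets the y-axis at y = 0 (among the integer gridlines).
Solving for integer coefficients yields p as stated.

x^3 + x*y^2 + 2*y^3 + 3*y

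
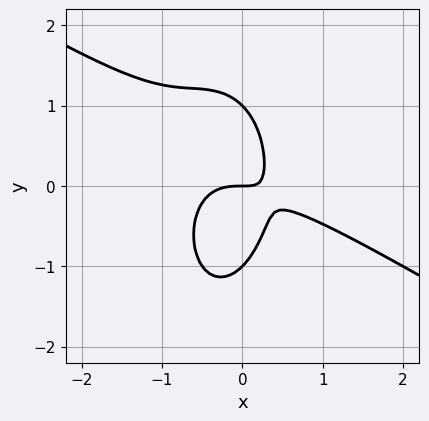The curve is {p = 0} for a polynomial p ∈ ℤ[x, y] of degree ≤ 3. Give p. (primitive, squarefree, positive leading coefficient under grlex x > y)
2*x^3 + 3*x^2*y + y^3 + 2*x*y - y

First, deg p = 3.
Then, reading off the gridlines: one x-axis crossing is at x = 0; the y-axis gridline crossings are at y ∈ {-1, 0, 1}.
Finally, fitting integer coefficients to these (and the overall shape) gives p.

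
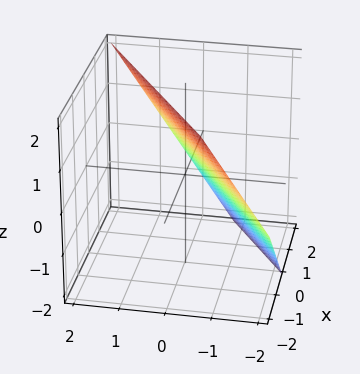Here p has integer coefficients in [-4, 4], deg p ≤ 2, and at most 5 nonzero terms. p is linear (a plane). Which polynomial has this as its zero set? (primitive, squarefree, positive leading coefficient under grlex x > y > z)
2*x - 3*y + 2*z - 2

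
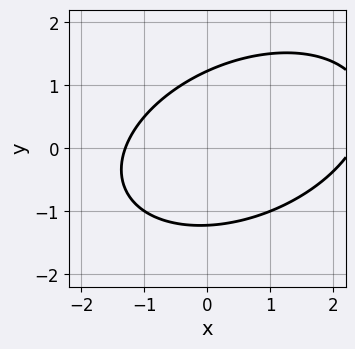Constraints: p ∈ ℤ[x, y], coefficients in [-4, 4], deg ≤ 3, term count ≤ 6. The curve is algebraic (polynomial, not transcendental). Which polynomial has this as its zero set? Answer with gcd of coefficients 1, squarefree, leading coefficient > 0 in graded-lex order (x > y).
x^2 - x*y + 2*y^2 - x - 3

1. Degree: the shape is more complex than any degree-1 curve, so deg p = 2.
2. Matching integer coefficients to the picture gives p.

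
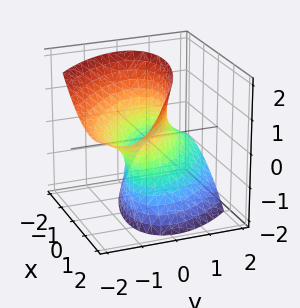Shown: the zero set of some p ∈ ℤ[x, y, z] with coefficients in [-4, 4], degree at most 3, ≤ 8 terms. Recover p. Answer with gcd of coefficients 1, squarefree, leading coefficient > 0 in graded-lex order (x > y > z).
1. deg p = 2. The shape is more complex than any degree-1 surface.
2. Observable constraints: the surface avoids every integer z-axis point in the box; among the integer gridlines, it crosses the x-axis at x ∈ {-1, 1}.
3. Fitting integer coefficients to these (and the overall shape) gives p.

2*x^2 + 3*x*y + 3*y^2 + 3*y*z - z^2 - 2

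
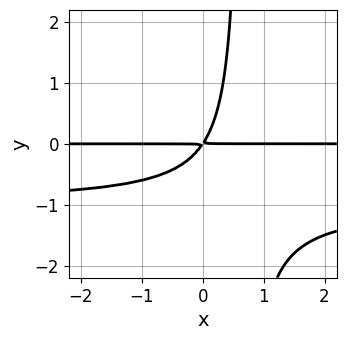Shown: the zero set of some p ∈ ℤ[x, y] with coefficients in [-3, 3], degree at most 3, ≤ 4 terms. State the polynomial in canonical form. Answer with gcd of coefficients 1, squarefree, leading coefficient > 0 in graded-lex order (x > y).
1. The degree is 3 — a generic line meets the curve in up to 3 points.
2. From the axis intercepts and sections: the visible x-axis segment lies entirely on the curve.
3. Matching integer coefficients to the picture gives p.

3*x*y^2 + 3*x*y - 2*y^2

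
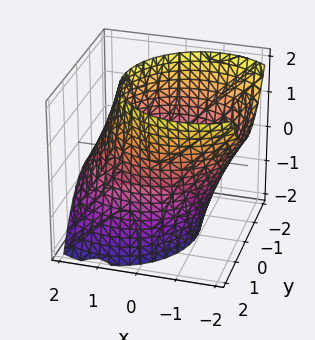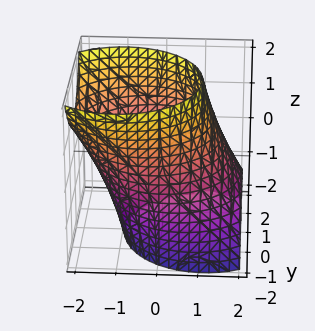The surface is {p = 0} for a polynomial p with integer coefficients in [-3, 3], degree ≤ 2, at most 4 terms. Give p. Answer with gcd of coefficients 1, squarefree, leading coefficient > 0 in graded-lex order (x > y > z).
(a) The degree is 2 — the shape is more complex than any degree-1 surface.
(b) Checking where it meets the axes: the surface avoids every integer z-axis point in the box.
(c) Solving for integer coefficients yields p as stated.

x^2 + x*z + y^2 - 3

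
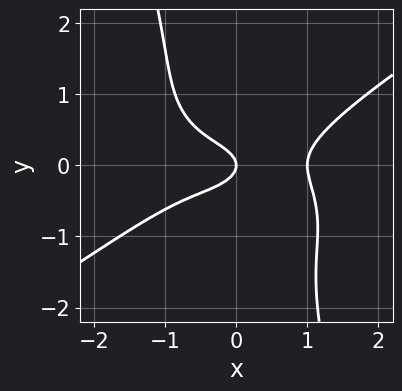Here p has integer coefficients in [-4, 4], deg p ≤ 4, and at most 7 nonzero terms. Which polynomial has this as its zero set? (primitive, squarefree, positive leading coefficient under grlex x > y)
Degree: no degree-3 curve has this shape, so deg p = 4.
Observable constraints: it crosses the y-axis at the gridline y = 0; among the integer gridlines, it crosses the x-axis at x ∈ {0, 1}.
Assembling these constraints gives the stated polynomial.

x^4 - 3*x*y^3 - y^4 - 3*y^2 - x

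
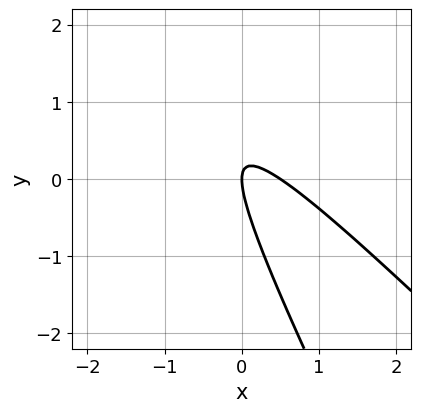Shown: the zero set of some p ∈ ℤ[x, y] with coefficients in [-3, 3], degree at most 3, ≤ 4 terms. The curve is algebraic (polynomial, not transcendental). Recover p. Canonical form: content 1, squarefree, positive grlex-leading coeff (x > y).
1. deg p = 2. A generic line meets the curve in up to 2 points.
2. From the axis intercepts and sections: it meets the y-axis at y = 0 (among the integer gridlines); one x-axis crossing is at x = 0.
3. The integer polynomial consistent with all of this is the stated p.

2*x^2 + 3*x*y + y^2 - x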